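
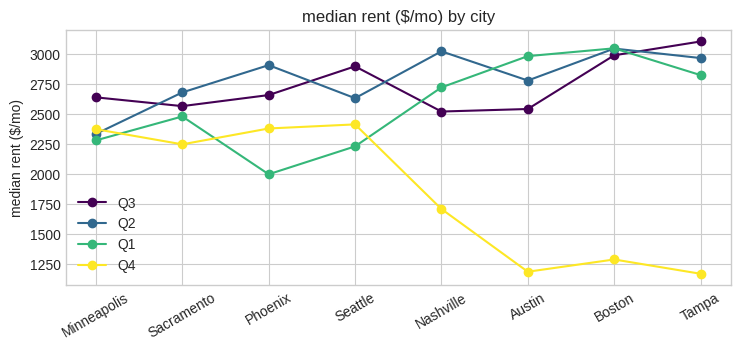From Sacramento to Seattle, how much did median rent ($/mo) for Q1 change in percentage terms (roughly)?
≈ -8.3%

Sacramento ≈ 2400, Seattle ≈ 2200; (2200 − 2400) / 2400 ≈ -8.3%.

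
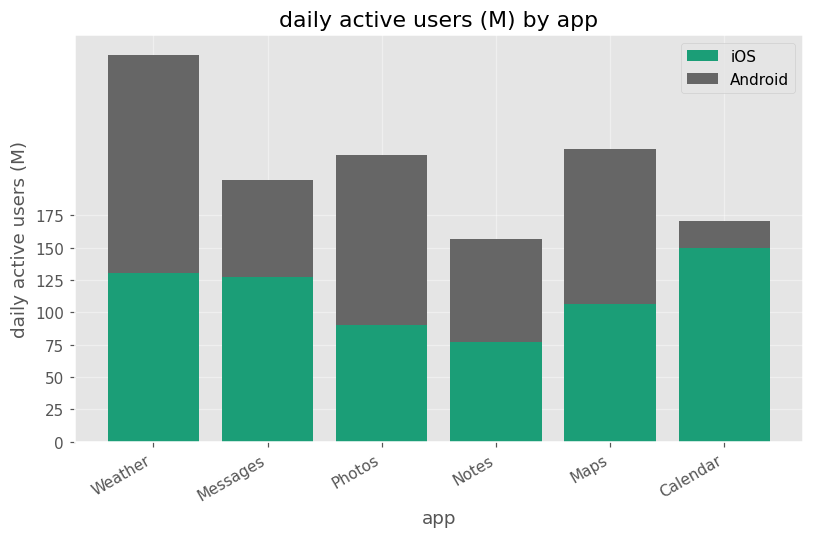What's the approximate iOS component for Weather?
iOS top ≈ 125, bottom ≈ 0; segment ≈ 125.

≈ 125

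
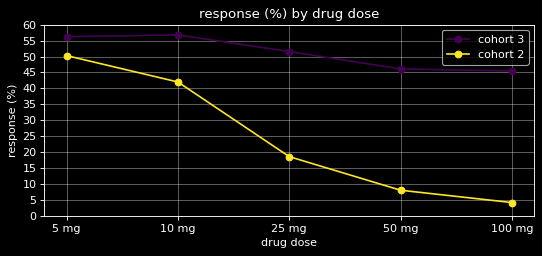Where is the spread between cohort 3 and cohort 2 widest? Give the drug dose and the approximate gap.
100 mg: cohort 3 ≈ 45, cohort 2 ≈ 5 → gap ≈ 40. Next-largest (50 mg) is only ≈ 35.

100 mg, ≈ 40 %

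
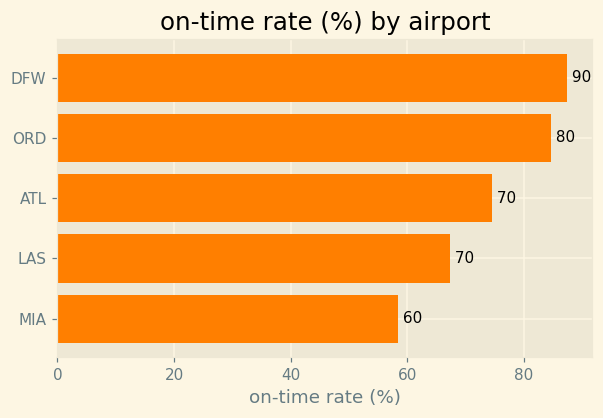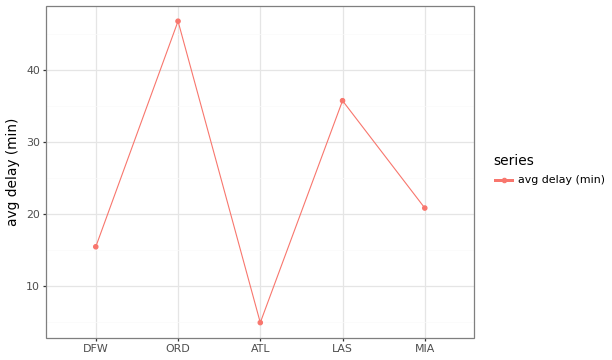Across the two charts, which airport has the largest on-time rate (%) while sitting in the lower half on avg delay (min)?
DFW

Chart 2 median avg delay (min) ≈ 20; below-median airports: DFW, ATL. Among those, DFW has the highest on-time rate (%) (≈ 90).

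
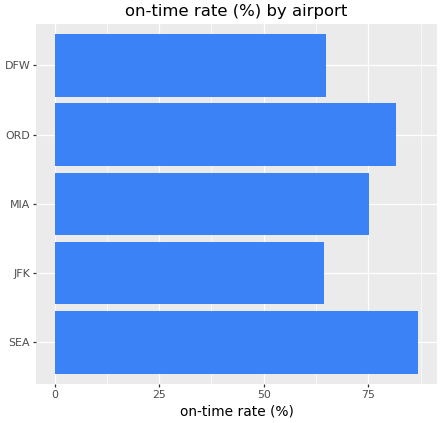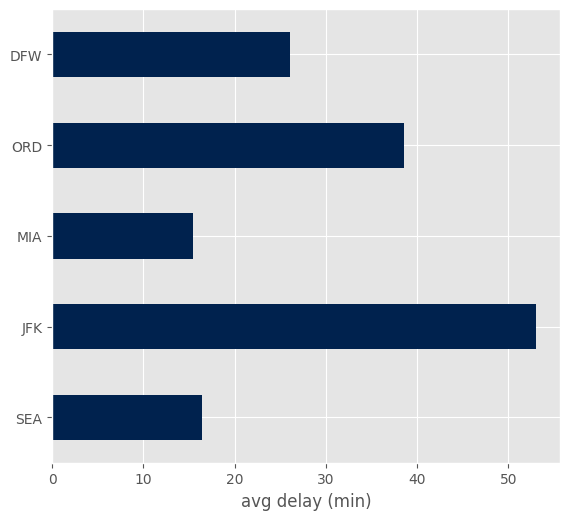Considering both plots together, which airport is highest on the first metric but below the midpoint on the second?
Chart 2 median avg delay (min) ≈ 25; below-median airports: SEA, MIA. Among those, SEA has the highest on-time rate (%) (≈ 90).

SEA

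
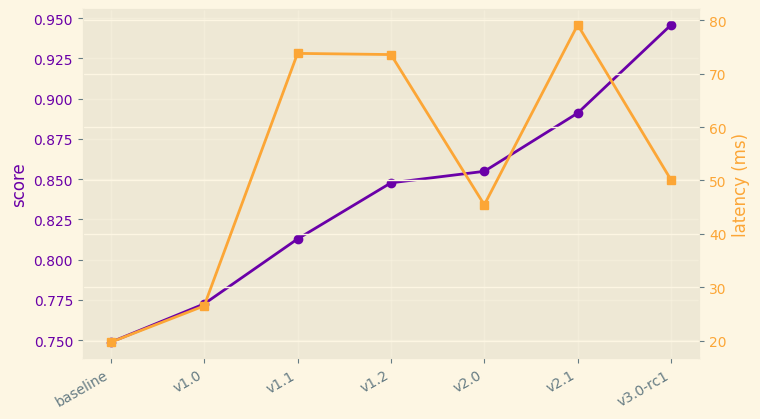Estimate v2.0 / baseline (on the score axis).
≈ 1.16×

v2.0 ≈ 0.86, baseline ≈ 0.74; 0.86/0.74 ≈ 1.16.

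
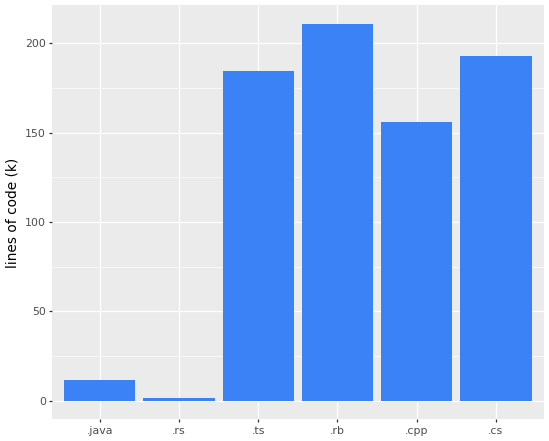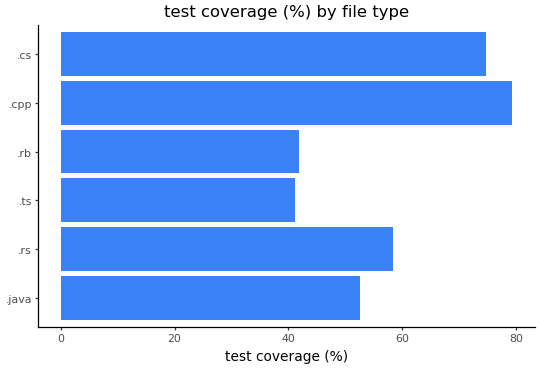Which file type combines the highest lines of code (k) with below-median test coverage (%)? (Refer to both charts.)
.rb

Chart 2 median test coverage (%) ≈ 60; below-median file types: .java, .ts, .rb. Among those, .rb has the highest lines of code (k) (≈ 220).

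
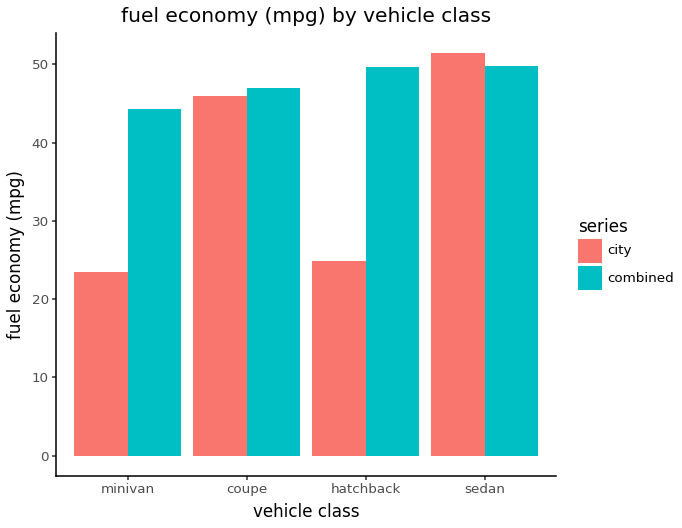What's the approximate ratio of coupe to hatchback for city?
coupe ≈ 45, hatchback ≈ 25; 45/25 ≈ 1.8.

≈ 1.8×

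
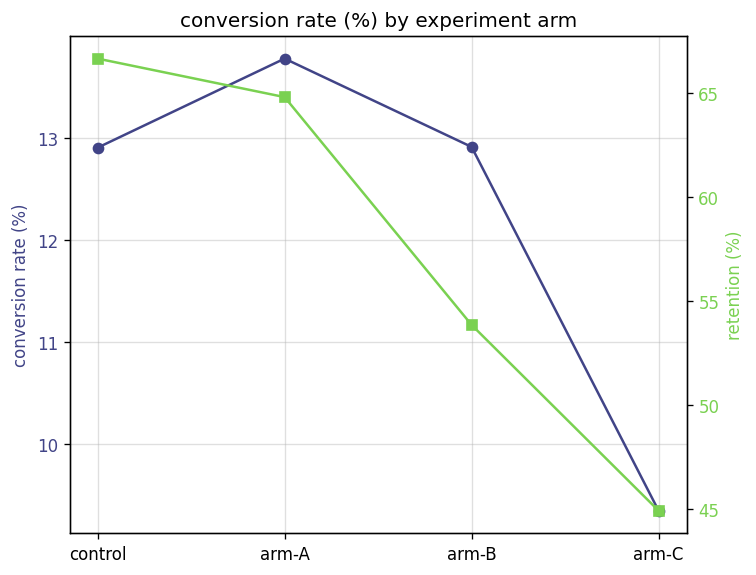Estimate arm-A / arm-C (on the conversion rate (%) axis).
arm-A ≈ 14.0, arm-C ≈ 9.5; 14.0/9.5 ≈ 1.47.

≈ 1.47×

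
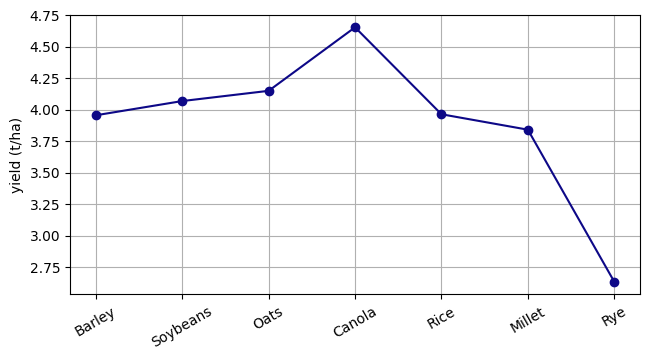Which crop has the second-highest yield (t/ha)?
Top 3: Canola ≈ 4.6, Oats ≈ 4.2, Soybeans ≈ 4.0.

Oats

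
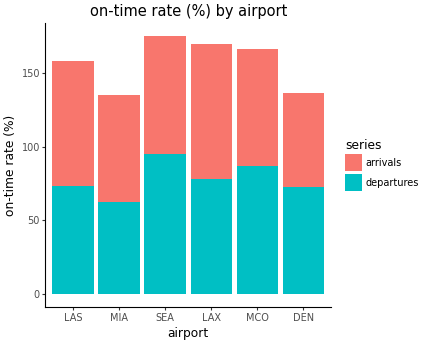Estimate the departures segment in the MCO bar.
≈ 80

departures top ≈ 80, bottom ≈ 0; segment ≈ 80.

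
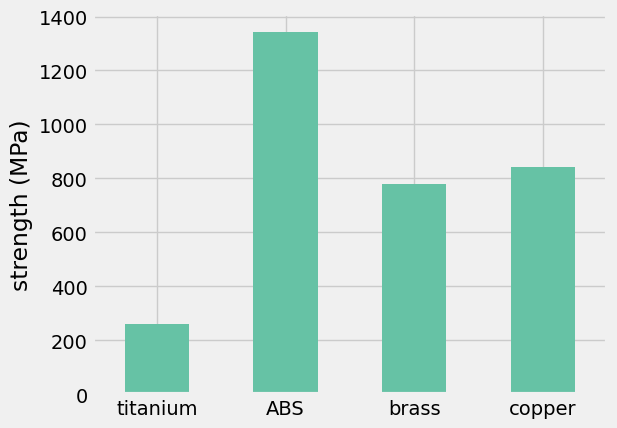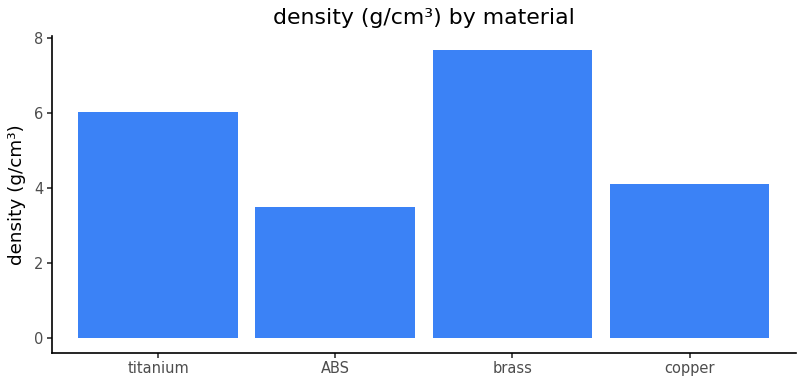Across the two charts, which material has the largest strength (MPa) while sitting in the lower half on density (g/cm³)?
Chart 2 median density (g/cm³) ≈ 5; below-median materials: ABS, copper. Among those, ABS has the highest strength (MPa) (≈ 1400).

ABS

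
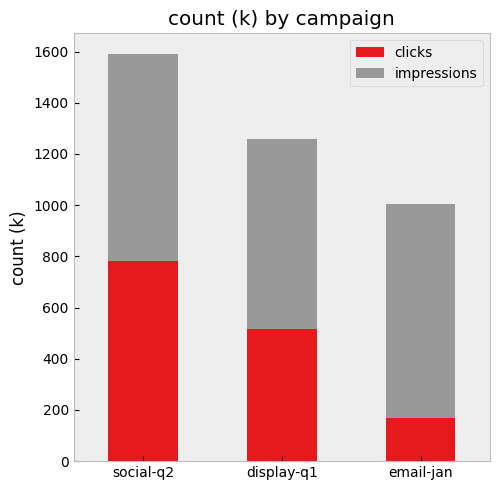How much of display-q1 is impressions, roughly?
impressions top ≈ 1200, bottom ≈ 600; segment ≈ 600.

≈ 600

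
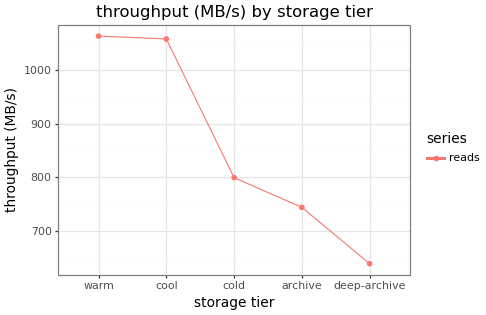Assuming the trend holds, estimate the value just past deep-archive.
≈ 575

Last three: 800, 750, 650 → slope ≈ -75/step → next ≈ 575.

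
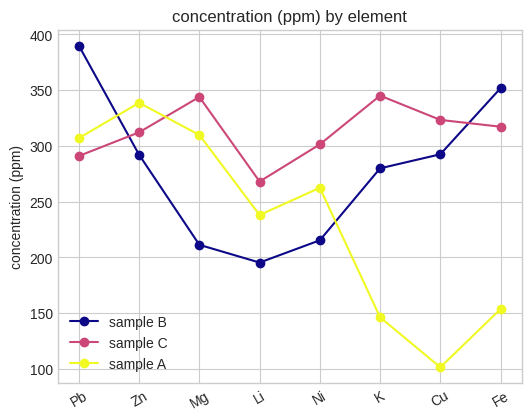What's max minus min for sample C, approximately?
Max K ≈ 350, min Li ≈ 275; range ≈ 75.

≈ 75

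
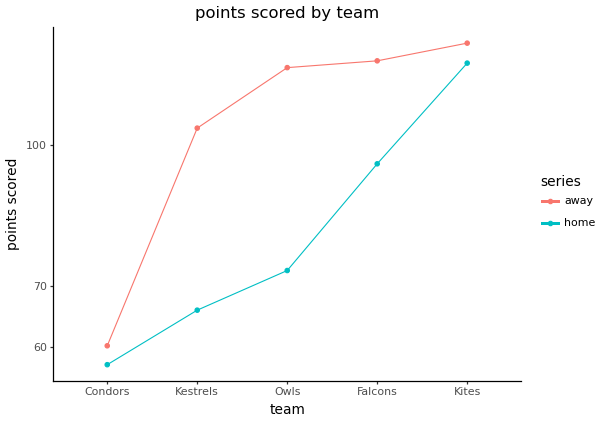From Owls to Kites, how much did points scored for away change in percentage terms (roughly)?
Owls ≈ 120, Kites ≈ 130; (130 − 120) / 120 ≈ +8.3%.

≈ +8.3%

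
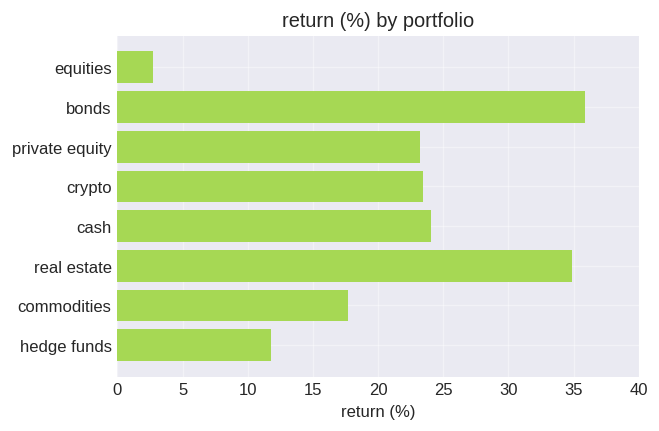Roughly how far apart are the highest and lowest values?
≈ 30

Max bonds ≈ 35, min equities ≈ 5; range ≈ 30.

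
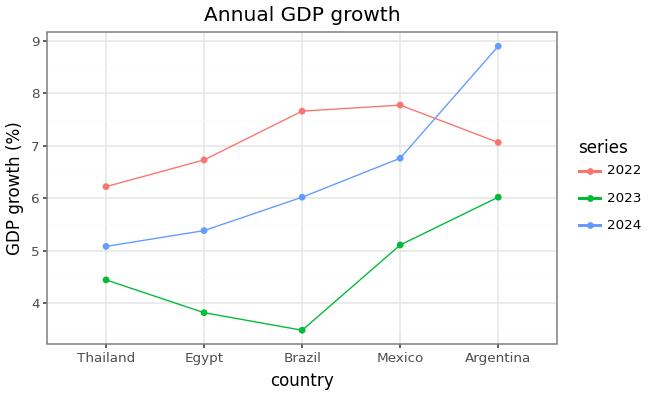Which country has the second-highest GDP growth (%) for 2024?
Top 3 for 2024: Argentina ≈ 9.0, Mexico ≈ 7.0, Brazil ≈ 6.0.

Mexico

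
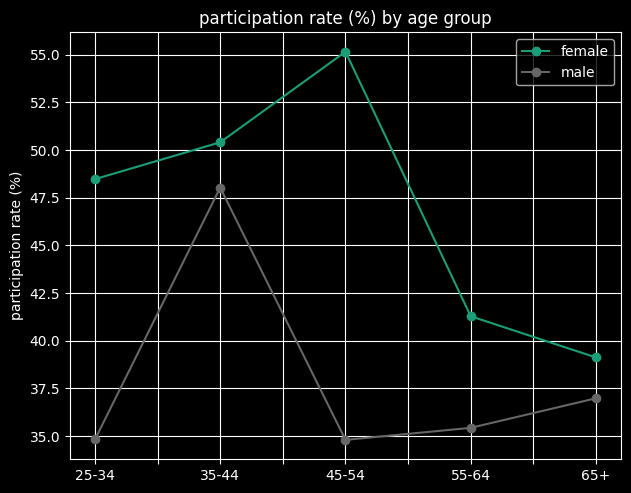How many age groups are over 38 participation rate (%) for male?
1

Above 38: 35-44.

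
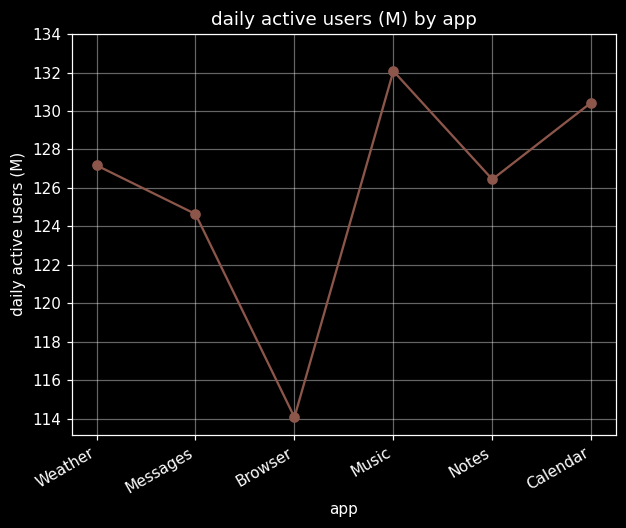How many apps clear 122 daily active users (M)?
Above 122: Weather, Messages, Music, Notes, Calendar.

5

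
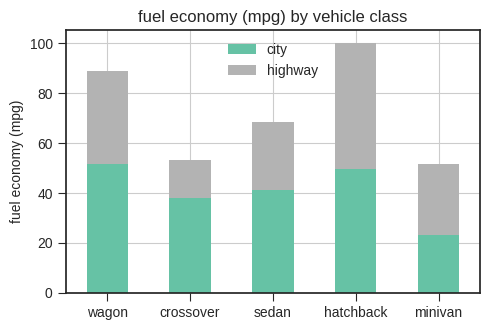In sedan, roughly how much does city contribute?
≈ 40

city top ≈ 40, bottom ≈ 0; segment ≈ 40.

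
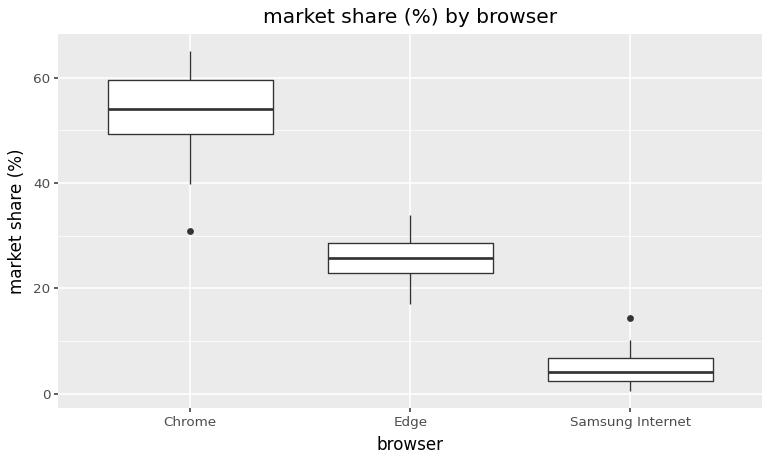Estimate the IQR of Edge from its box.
Q3 ≈ 30, Q1 ≈ 25; IQR ≈ 5.

≈ 5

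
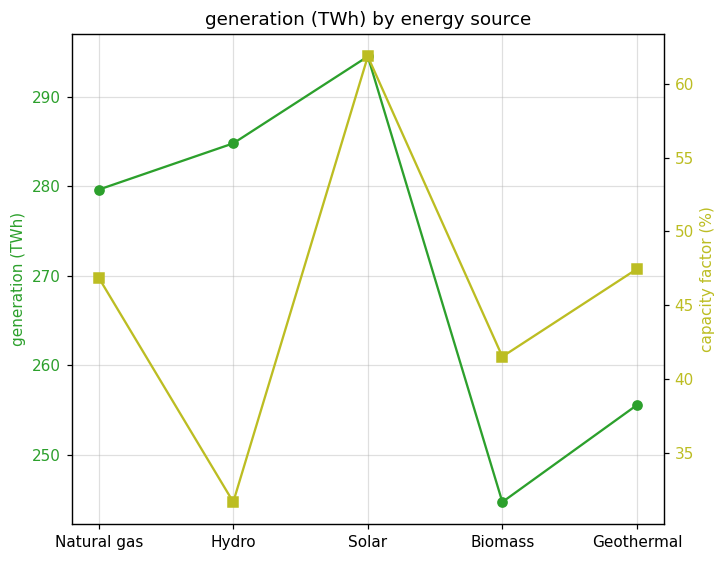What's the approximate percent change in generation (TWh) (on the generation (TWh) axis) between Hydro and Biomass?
Hydro ≈ 285, Biomass ≈ 245; (245 − 285) / 285 ≈ -14%.

≈ -14%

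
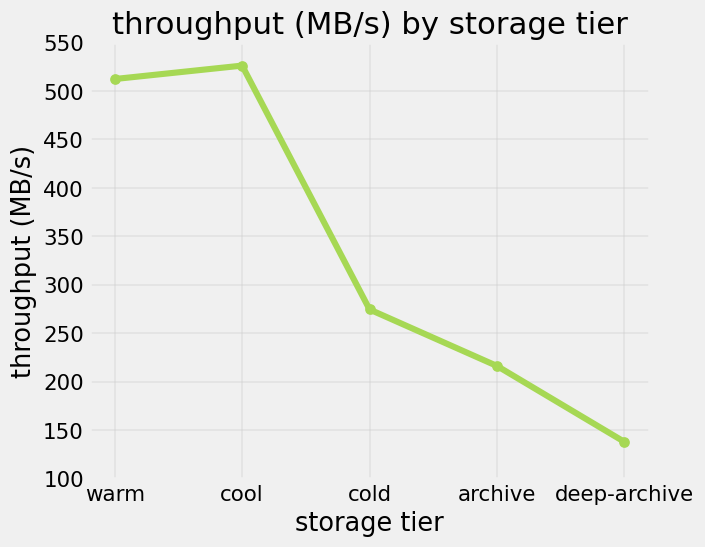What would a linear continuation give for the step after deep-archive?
≈ 100

Last three: 250, 200, 150 → slope ≈ -50/step → next ≈ 100.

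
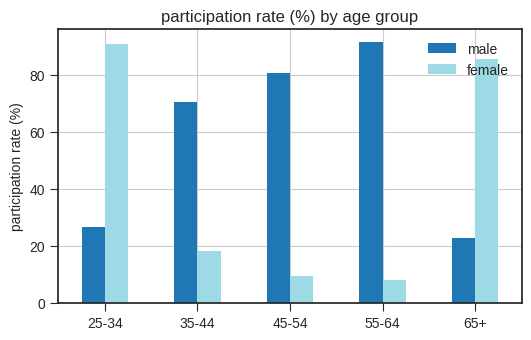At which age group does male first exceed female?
35-44

25-34: male ≈ 30 vs female ≈ 90 (not yet); 35-44: male ≈ 70 vs female ≈ 20 (first crossover).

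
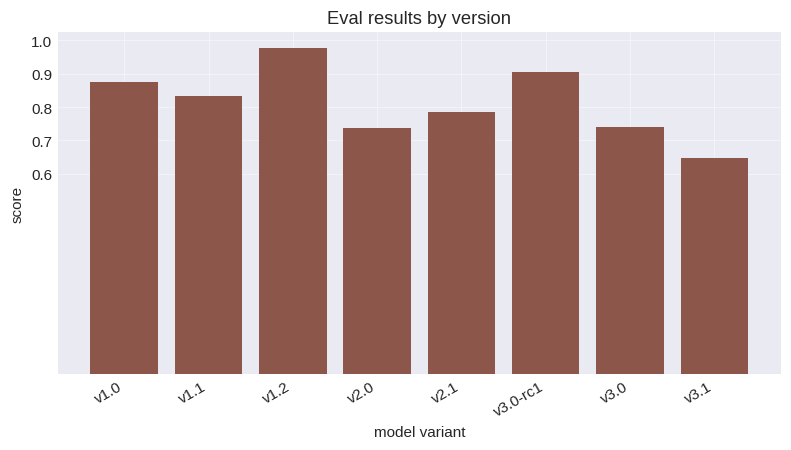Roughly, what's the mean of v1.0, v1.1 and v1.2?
(0.9 + 0.8 + 1.0) / 3 ≈ 0.9.

≈ 0.9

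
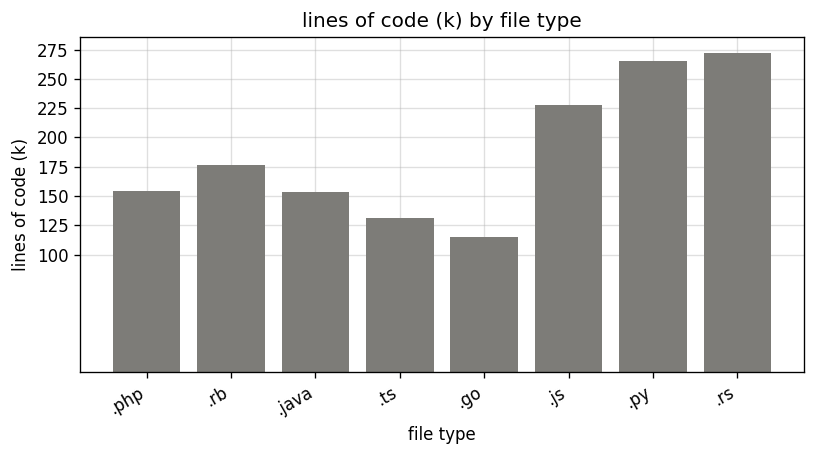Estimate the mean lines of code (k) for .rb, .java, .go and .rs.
≈ 181

(175 + 150 + 125 + 275) / 4 ≈ 181.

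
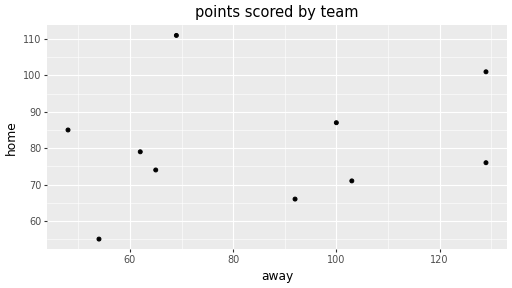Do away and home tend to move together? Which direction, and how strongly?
no clear correlation

Points are roughly uncorrelated; weak (|r| ≈ 0.2).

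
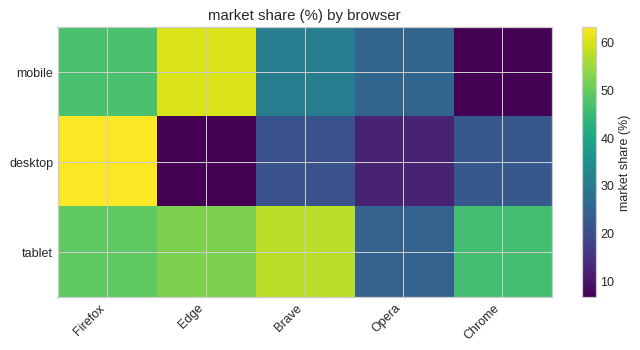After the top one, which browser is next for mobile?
Firefox

Top 3 for mobile: Edge ≈ 60, Firefox ≈ 45, Brave ≈ 30.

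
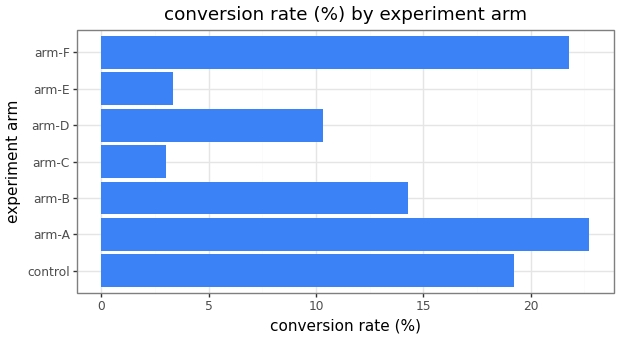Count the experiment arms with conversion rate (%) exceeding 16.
Above 16: control, arm-A, arm-F.

3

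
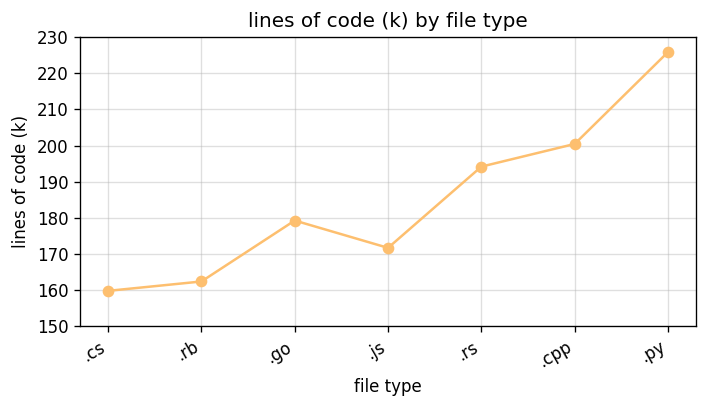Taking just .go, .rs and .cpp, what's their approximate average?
(180 + 190 + 200) / 3 ≈ 190.

≈ 190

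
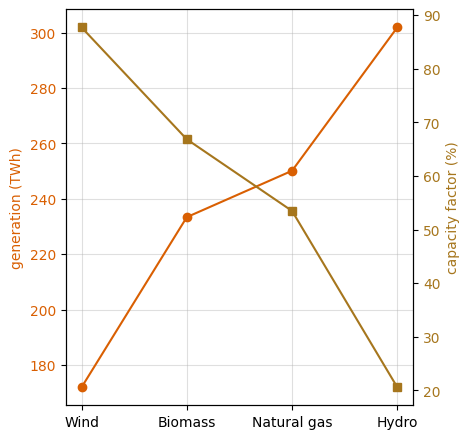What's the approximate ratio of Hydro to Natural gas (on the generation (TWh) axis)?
≈ 1.15×

Hydro ≈ 300, Natural gas ≈ 260; 300/260 ≈ 1.15.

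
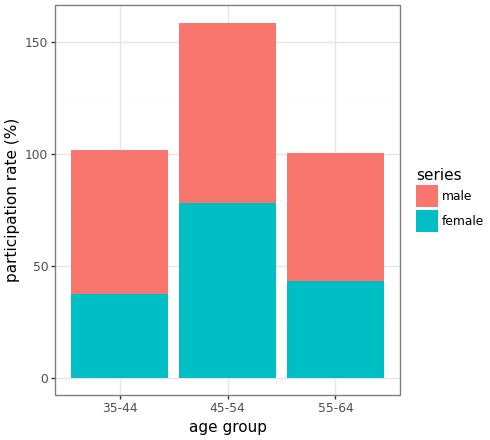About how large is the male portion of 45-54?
≈ 80

male top ≈ 160, bottom ≈ 80; segment ≈ 80.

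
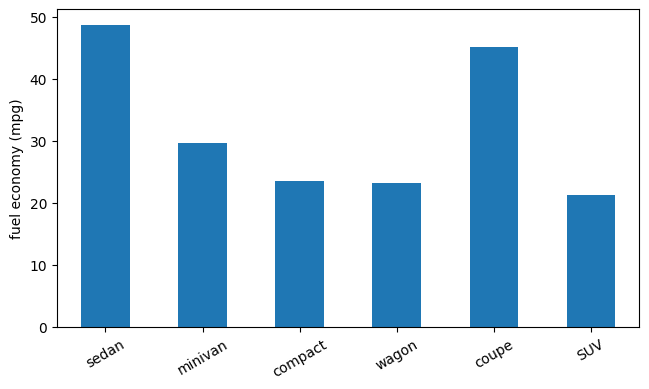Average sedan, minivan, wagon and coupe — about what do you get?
(50 + 30 + 25 + 45) / 4 ≈ 38.

≈ 38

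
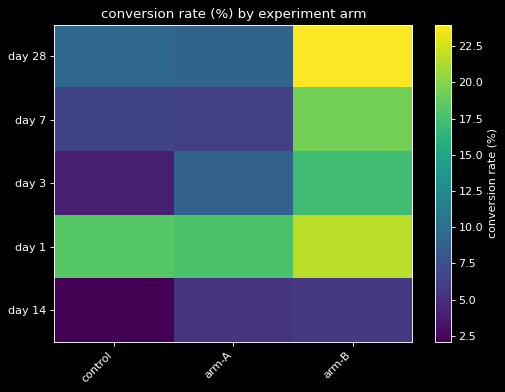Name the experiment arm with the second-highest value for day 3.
Top 3 for day 3: arm-B ≈ 18, arm-A ≈ 8, control ≈ 4.

arm-A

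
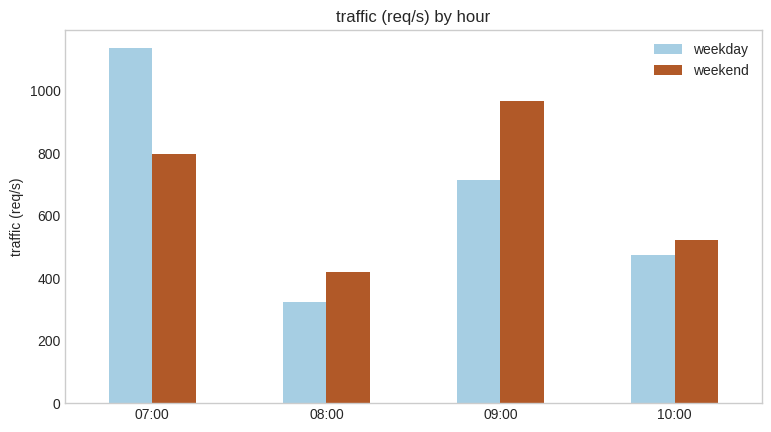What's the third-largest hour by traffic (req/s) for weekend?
10:00

Top 4 for weekend: 09:00 ≈ 1000, 07:00 ≈ 800, 10:00 ≈ 500, 08:00 ≈ 400.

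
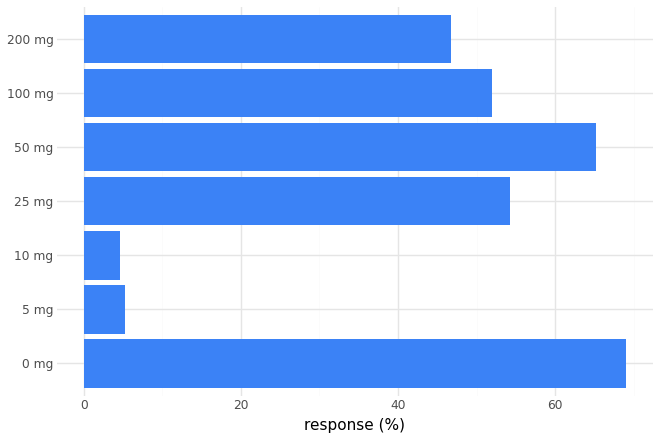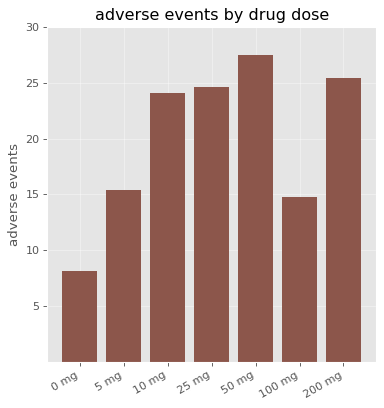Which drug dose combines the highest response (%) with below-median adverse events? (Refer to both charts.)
Chart 2 median adverse events ≈ 25; below-median drug doses: 0 mg, 5 mg, 100 mg. Among those, 0 mg has the highest response (%) (≈ 70).

0 mg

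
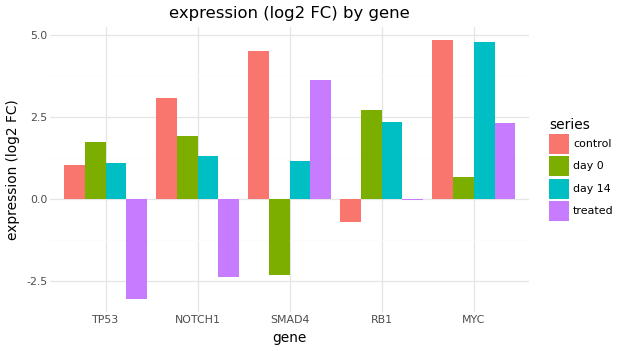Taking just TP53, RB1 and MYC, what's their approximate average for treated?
(-3 + 0 + 2) / 3 ≈ 0.

≈ 0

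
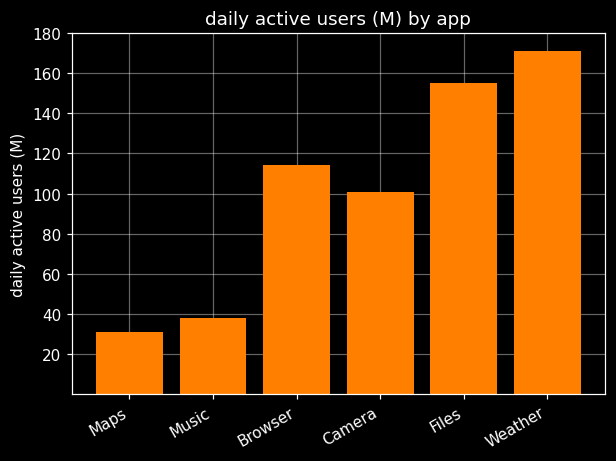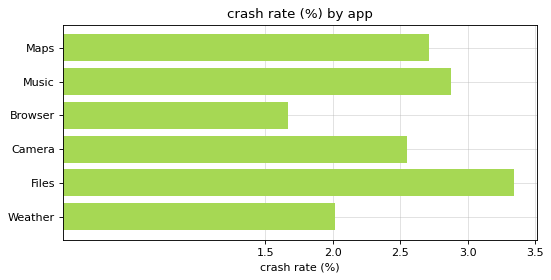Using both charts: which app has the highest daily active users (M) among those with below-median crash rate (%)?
Weather

Chart 2 median crash rate (%) ≈ 2.5; below-median apps: Browser, Camera, Weather. Among those, Weather has the highest daily active users (M) (≈ 180).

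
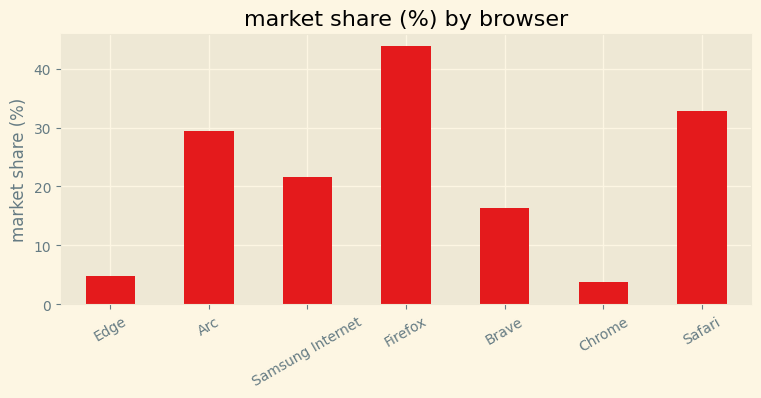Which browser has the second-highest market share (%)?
Top 3: Firefox ≈ 45, Safari ≈ 35, Arc ≈ 30.

Safari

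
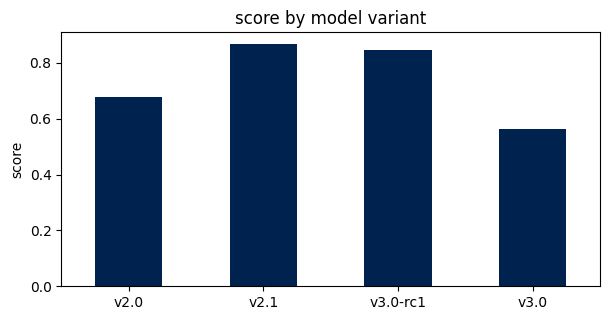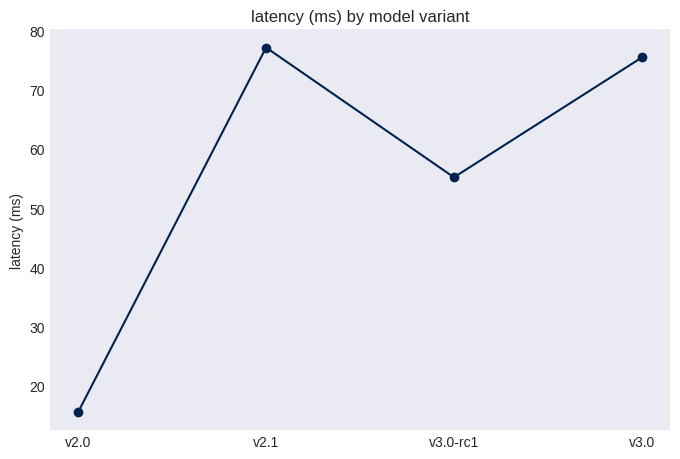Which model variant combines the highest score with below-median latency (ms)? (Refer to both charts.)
Chart 2 median latency (ms) ≈ 70; below-median model variants: v2.0, v3.0-rc1. Among those, v3.0-rc1 has the highest score (≈ 0.8).

v3.0-rc1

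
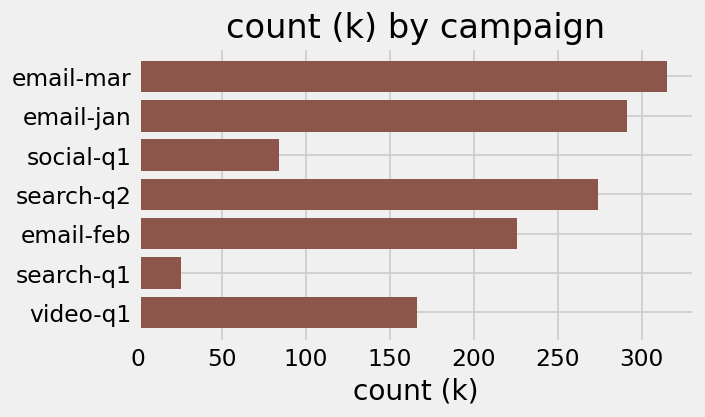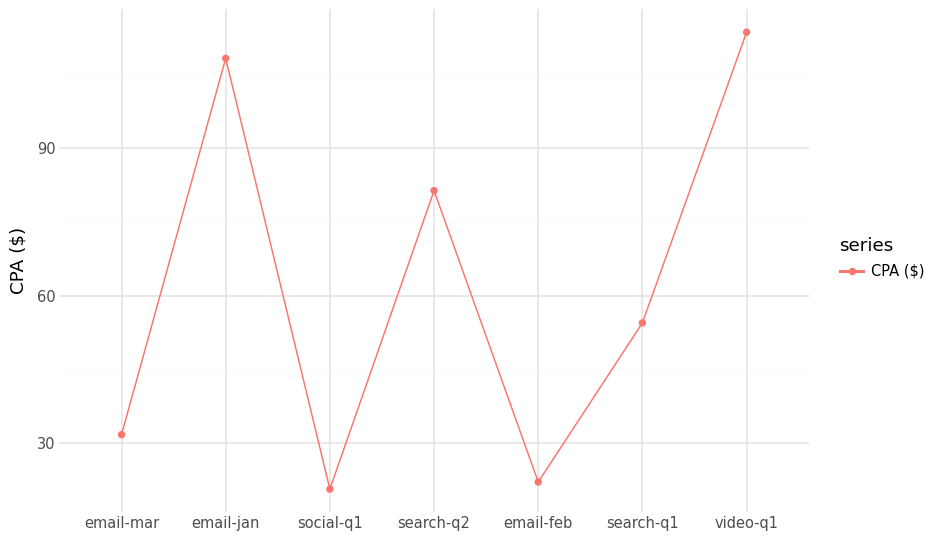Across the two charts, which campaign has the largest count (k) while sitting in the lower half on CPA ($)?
email-mar

Chart 2 median CPA ($) ≈ 60; below-median campaigns: email-mar, social-q1, email-feb. Among those, email-mar has the highest count (k) (≈ 300).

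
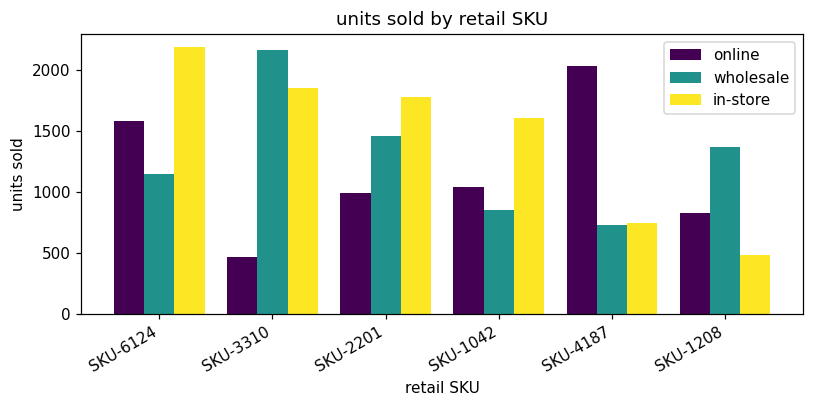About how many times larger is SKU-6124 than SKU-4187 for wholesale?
SKU-6124 ≈ 1200, SKU-4187 ≈ 800; 1200/800 ≈ 1.5.

≈ 1.5×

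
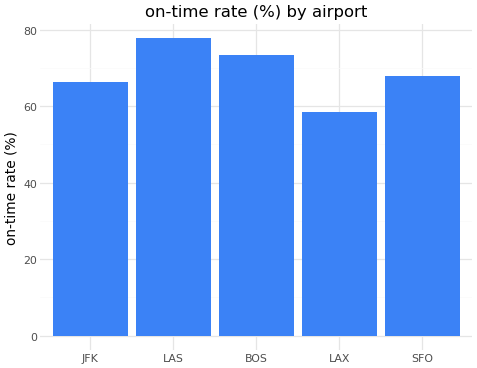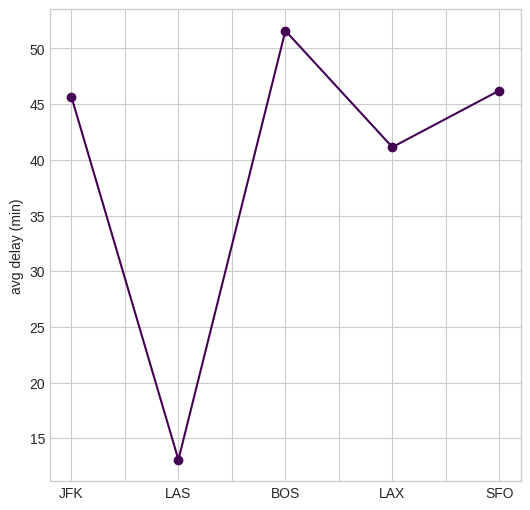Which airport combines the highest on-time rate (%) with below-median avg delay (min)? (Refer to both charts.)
LAS

Chart 2 median avg delay (min) ≈ 45; below-median airports: LAS, LAX. Among those, LAS has the highest on-time rate (%) (≈ 80).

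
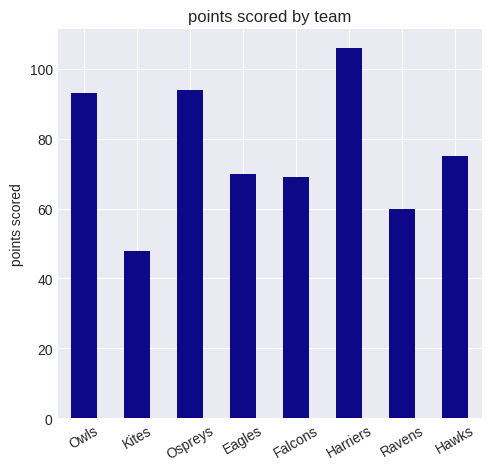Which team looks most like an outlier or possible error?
Harriers

Harriers ≈ 110; the rest sit between ≈ 50 and ≈ 90.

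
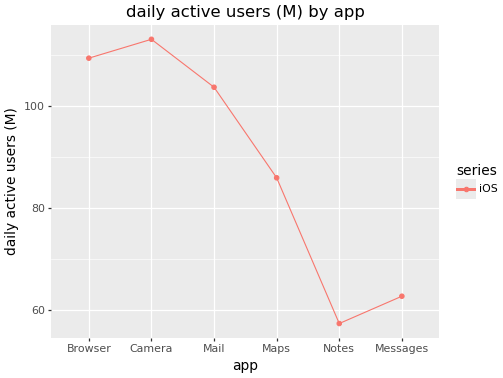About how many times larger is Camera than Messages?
Camera ≈ 115, Messages ≈ 65; 115/65 ≈ 1.77.

≈ 1.77×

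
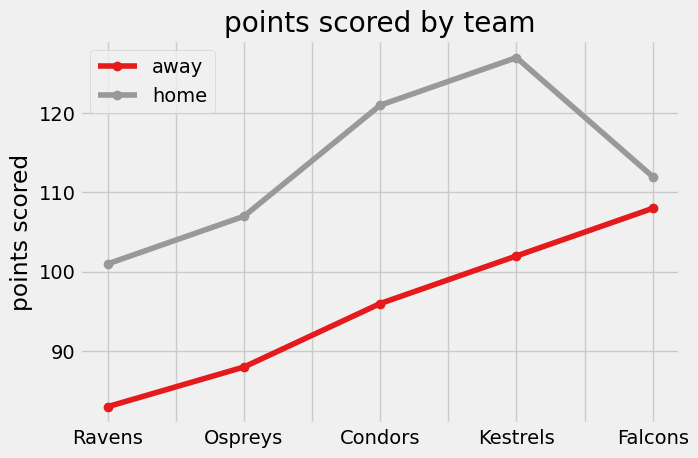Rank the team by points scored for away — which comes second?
Kestrels

Top 3 for away: Falcons ≈ 110, Kestrels ≈ 100, Condors ≈ 95.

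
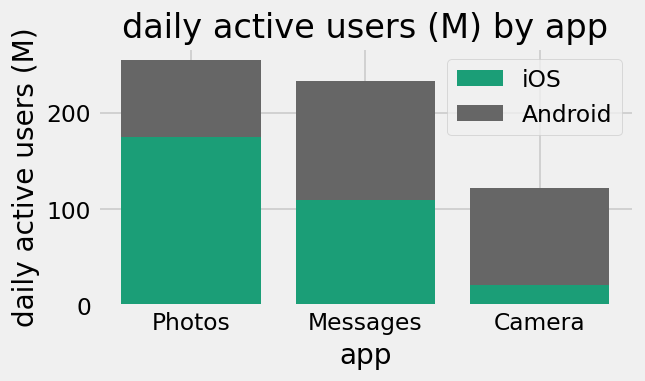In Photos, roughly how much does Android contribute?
≈ 75

Android top ≈ 250, bottom ≈ 175; segment ≈ 75.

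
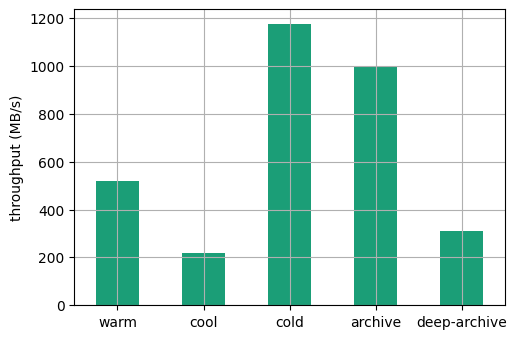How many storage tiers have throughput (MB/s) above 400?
3

Above 400: warm, cold, archive.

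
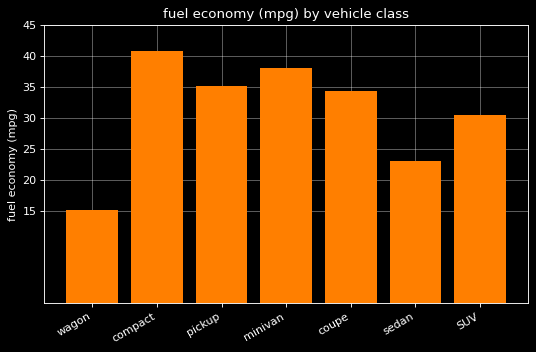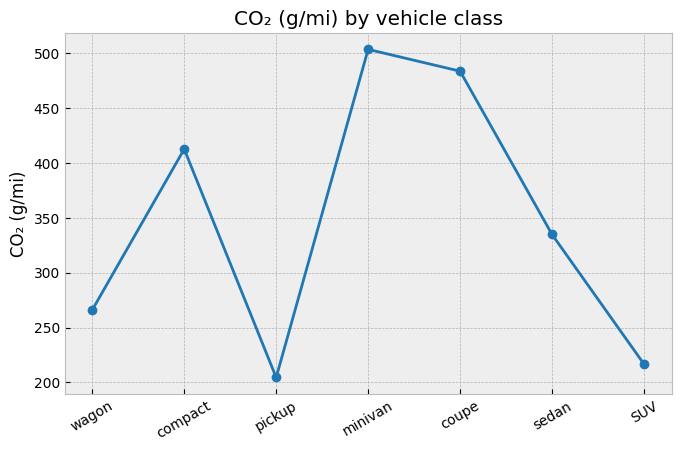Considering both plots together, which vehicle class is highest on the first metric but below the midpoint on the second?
pickup

Chart 2 median CO₂ (g/mi) ≈ 350; below-median vehicle classes: wagon, pickup, SUV. Among those, pickup has the highest fuel economy (mpg) (≈ 35).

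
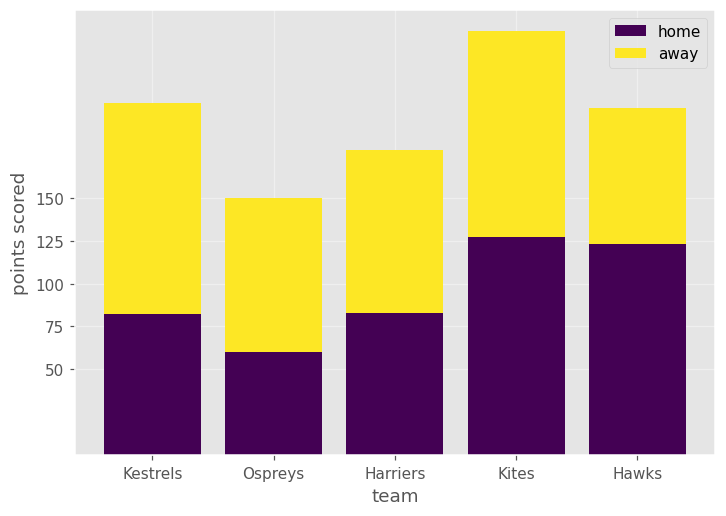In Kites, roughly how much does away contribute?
≈ 125

away top ≈ 250, bottom ≈ 125; segment ≈ 125.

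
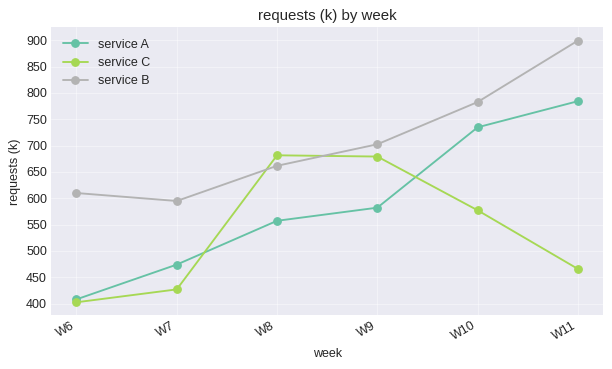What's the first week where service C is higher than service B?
W8

W7: service C ≈ 450 vs service B ≈ 600 (not yet); W8: service C ≈ 700 vs service B ≈ 650 (first crossover).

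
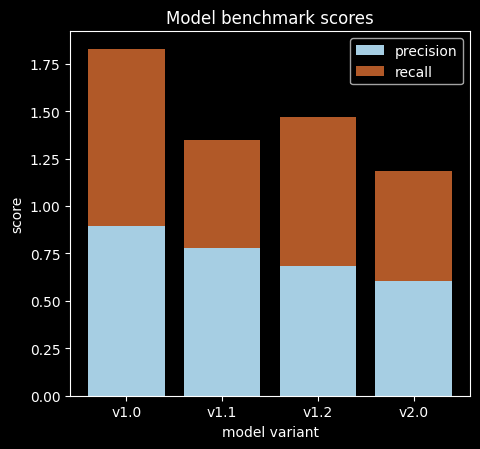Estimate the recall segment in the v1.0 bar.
≈ 1.0

recall top ≈ 1.8, bottom ≈ 0.8; segment ≈ 1.0.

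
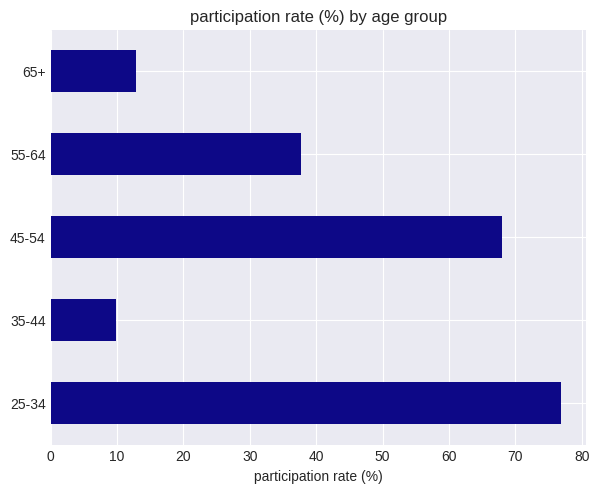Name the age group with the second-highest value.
45-54

Top 3: 25-34 ≈ 80, 45-54 ≈ 70, 55-64 ≈ 40.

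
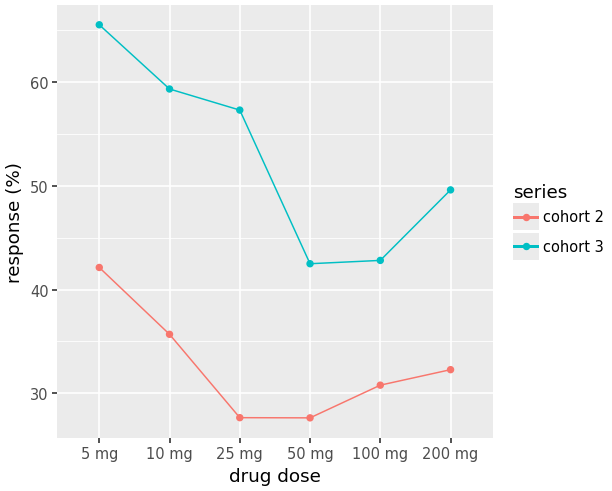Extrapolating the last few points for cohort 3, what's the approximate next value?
≈ 55

Last three: 40, 45, 50 → slope ≈ 5/step → next ≈ 55.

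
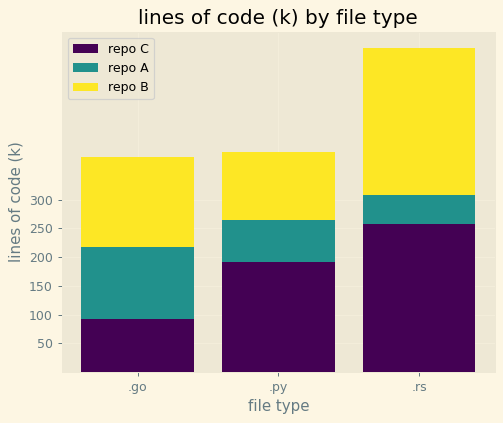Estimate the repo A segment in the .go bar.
repo A top ≈ 200, bottom ≈ 100; segment ≈ 100.

≈ 100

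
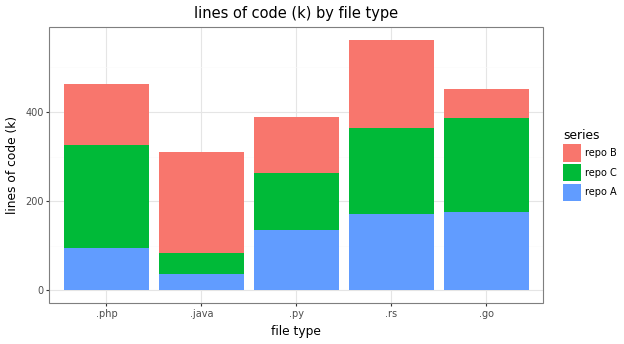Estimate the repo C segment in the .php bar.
repo C top ≈ 350, bottom ≈ 100; segment ≈ 250.

≈ 250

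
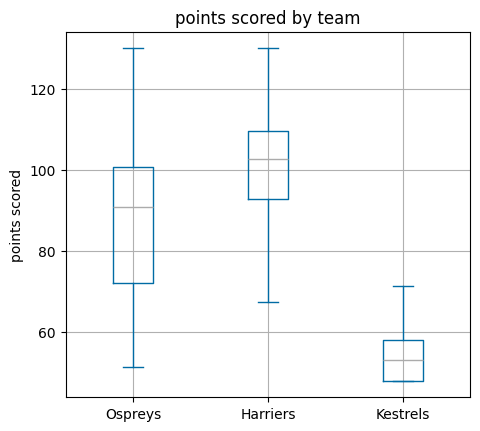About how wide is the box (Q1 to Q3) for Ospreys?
≈ 30

Q3 ≈ 100, Q1 ≈ 70; IQR ≈ 30.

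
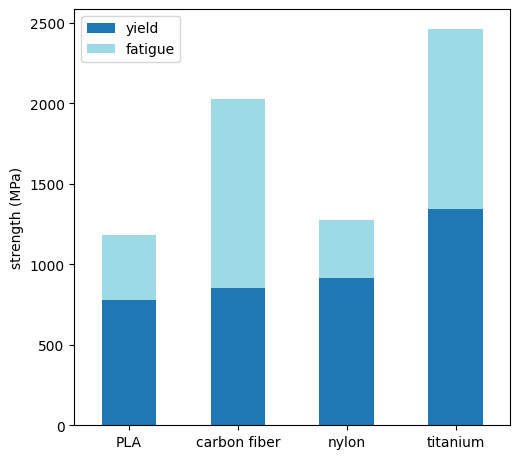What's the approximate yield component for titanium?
yield top ≈ 1500, bottom ≈ 0; segment ≈ 1500.

≈ 1500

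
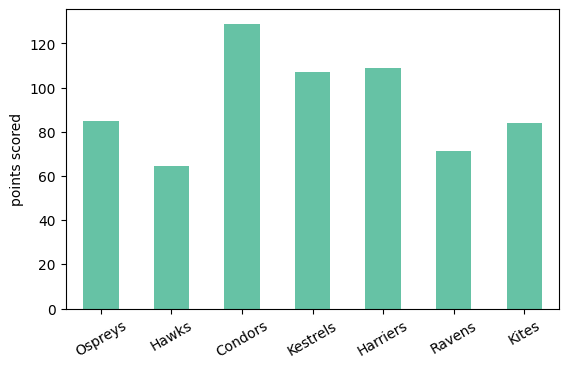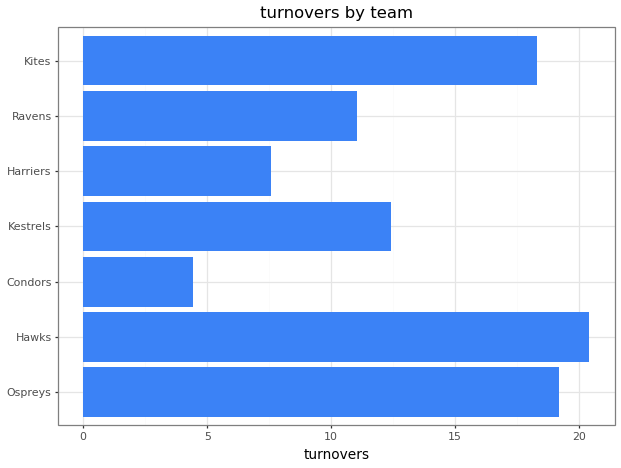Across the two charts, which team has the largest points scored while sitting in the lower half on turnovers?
Chart 2 median turnovers ≈ 12; below-median teams: Condors, Harriers, Ravens. Among those, Condors has the highest points scored (≈ 120).

Condors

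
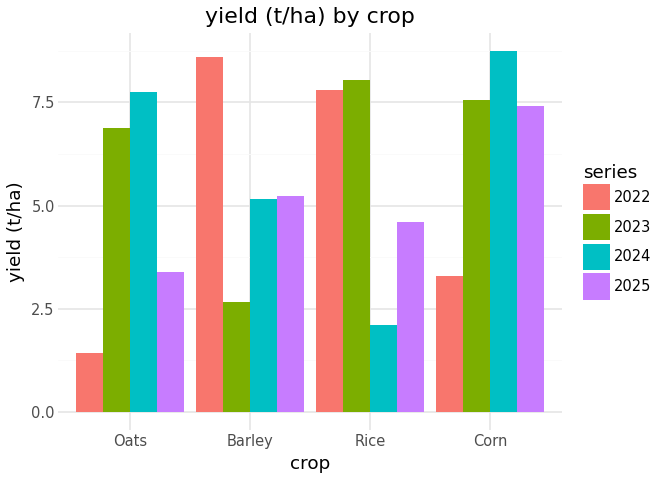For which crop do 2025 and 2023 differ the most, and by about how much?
Oats, ≈ 4 t/ha

Oats: 2025 ≈ 3, 2023 ≈ 7 → gap ≈ 4. Next-largest (Rice) is only ≈ 3.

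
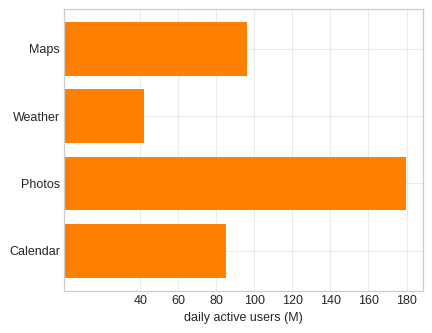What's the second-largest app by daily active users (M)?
Top 3: Photos ≈ 180, Maps ≈ 100, Calendar ≈ 80.

Maps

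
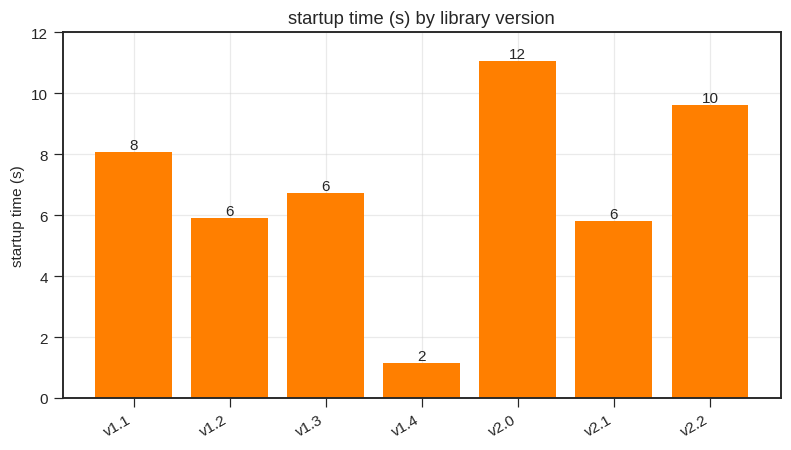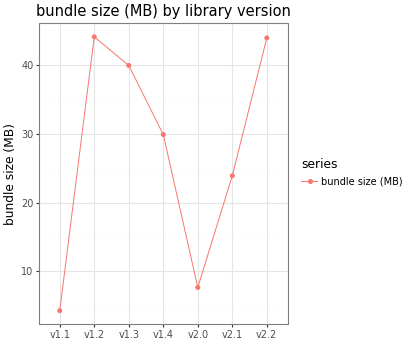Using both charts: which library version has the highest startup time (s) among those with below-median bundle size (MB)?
v2.0

Chart 2 median bundle size (MB) ≈ 30; below-median library versions: v1.1, v2.0, v2.1. Among those, v2.0 has the highest startup time (s) (≈ 12).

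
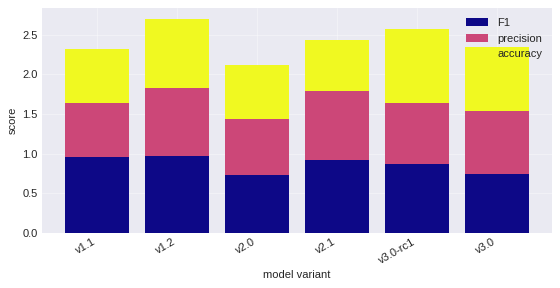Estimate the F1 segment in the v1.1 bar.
≈ 1.0

F1 top ≈ 1.0, bottom ≈ 0.0; segment ≈ 1.0.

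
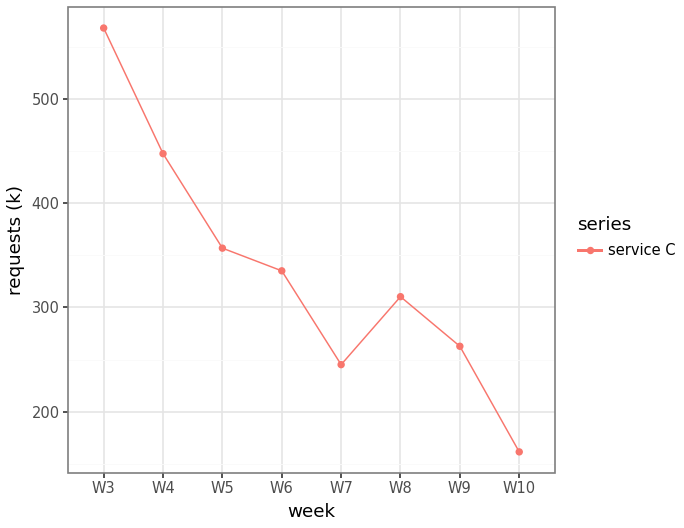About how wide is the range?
≈ 400

Max W3 ≈ 550, min W10 ≈ 150; range ≈ 400.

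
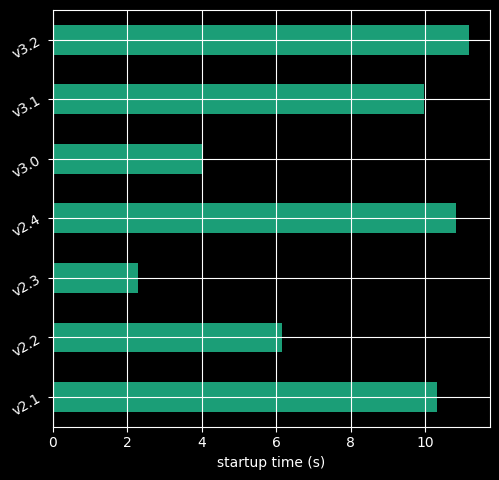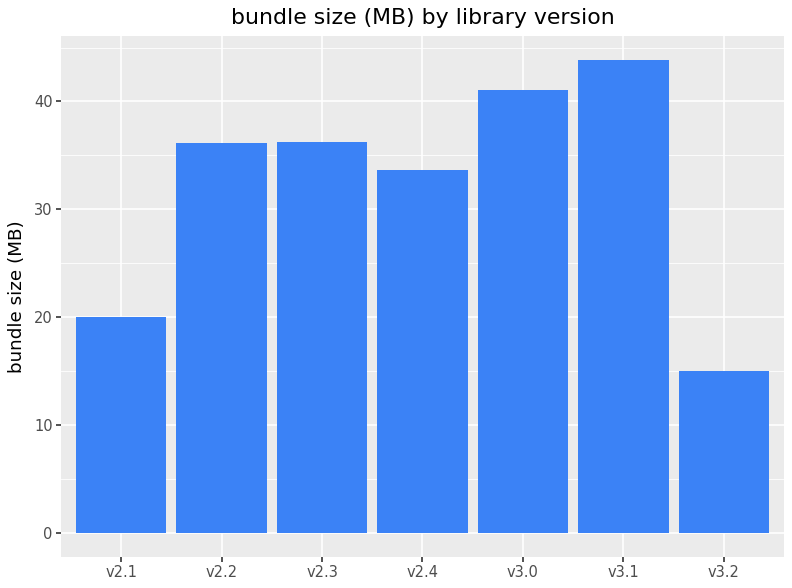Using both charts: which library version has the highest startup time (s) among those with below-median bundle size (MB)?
Chart 2 median bundle size (MB) ≈ 35; below-median library versions: v2.1, v2.4, v3.2. Among those, v3.2 has the highest startup time (s) (≈ 12).

v3.2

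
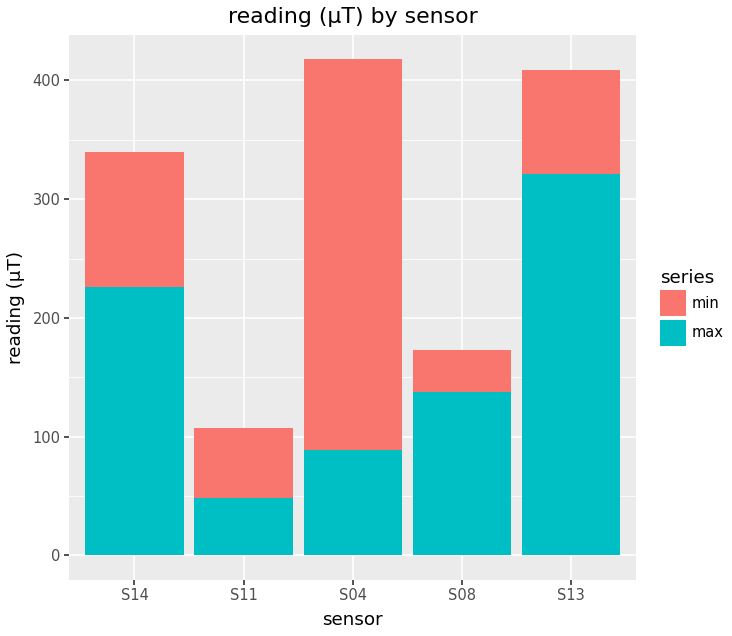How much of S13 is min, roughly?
min top ≈ 400, bottom ≈ 300; segment ≈ 100.

≈ 100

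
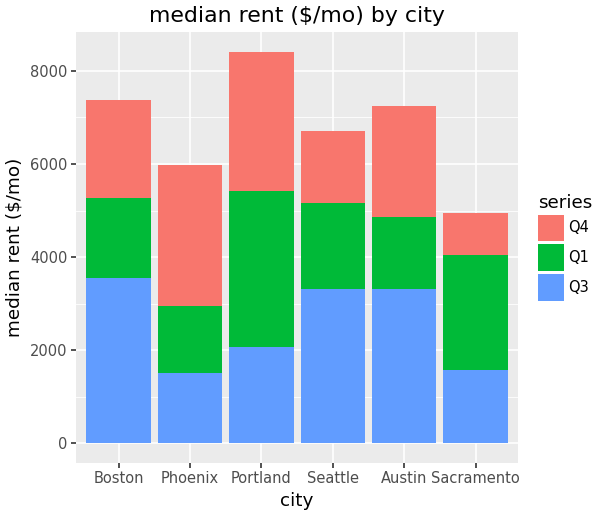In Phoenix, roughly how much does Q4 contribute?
Q4 top ≈ 6000, bottom ≈ 3000; segment ≈ 3000.

≈ 3000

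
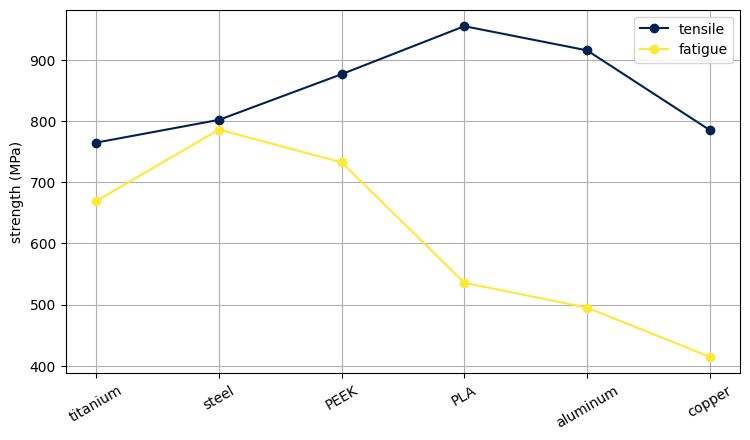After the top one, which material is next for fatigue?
Top 3 for fatigue: steel ≈ 800, PEEK ≈ 750, titanium ≈ 650.

PEEK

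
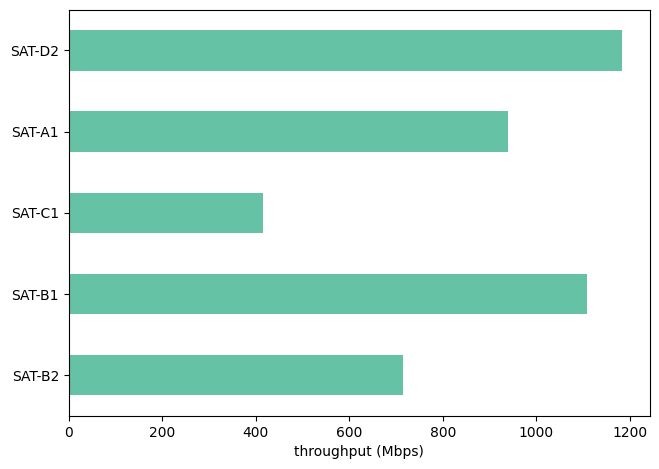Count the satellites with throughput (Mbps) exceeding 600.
Above 600: SAT-B2, SAT-B1, SAT-A1, SAT-D2.

4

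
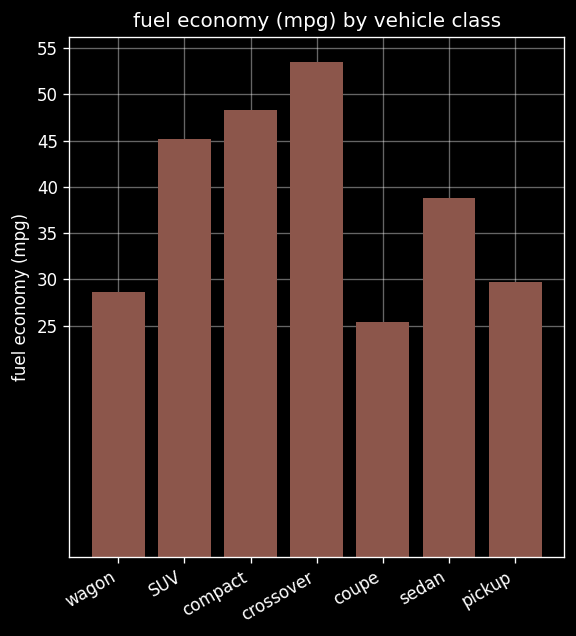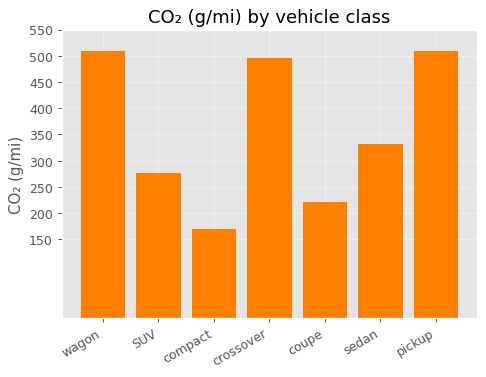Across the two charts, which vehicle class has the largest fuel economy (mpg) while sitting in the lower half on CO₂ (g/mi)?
compact

Chart 2 median CO₂ (g/mi) ≈ 350; below-median vehicle classes: SUV, compact, coupe. Among those, compact has the highest fuel economy (mpg) (≈ 50).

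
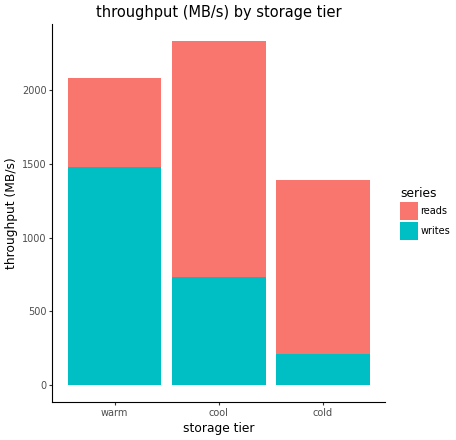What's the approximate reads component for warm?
≈ 600

reads top ≈ 2000, bottom ≈ 1400; segment ≈ 600.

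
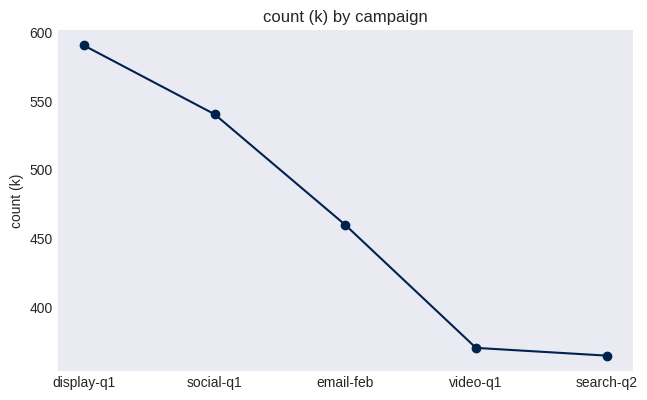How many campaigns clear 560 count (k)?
Above 560: display-q1.

1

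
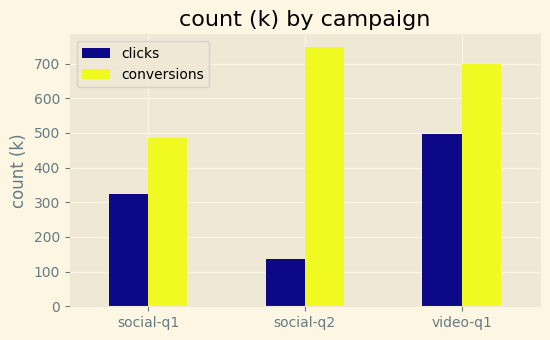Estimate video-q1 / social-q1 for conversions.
video-q1 ≈ 700, social-q1 ≈ 500; 700/500 ≈ 1.4.

≈ 1.4×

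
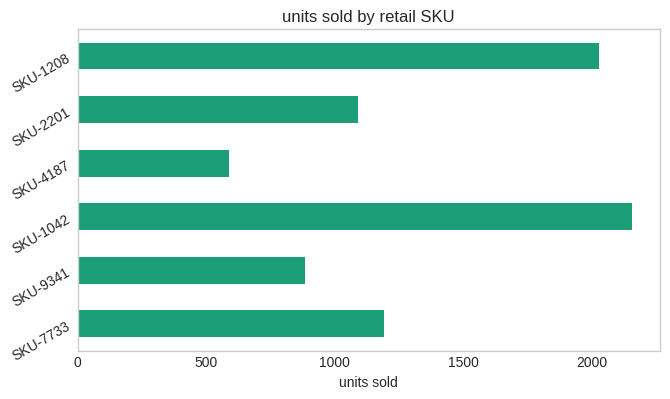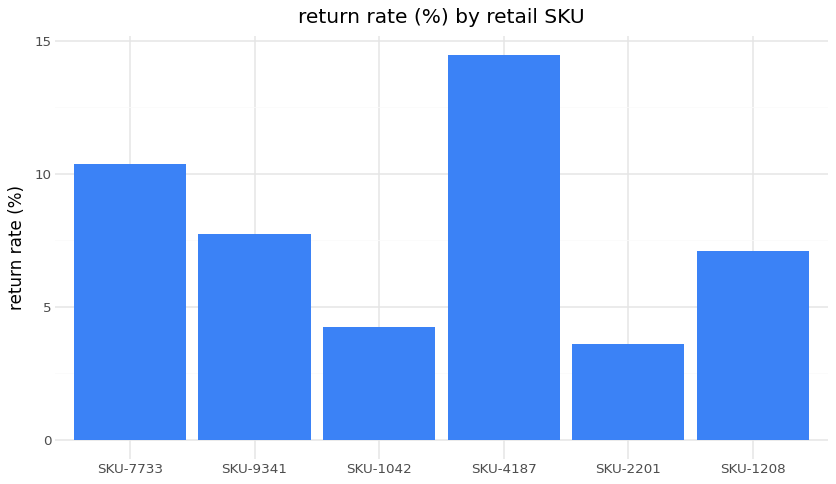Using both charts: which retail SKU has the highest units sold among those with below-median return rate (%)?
SKU-1042

Chart 2 median return rate (%) ≈ 8; below-median retail SKUs: SKU-1042, SKU-2201, SKU-1208. Among those, SKU-1042 has the highest units sold (≈ 2200).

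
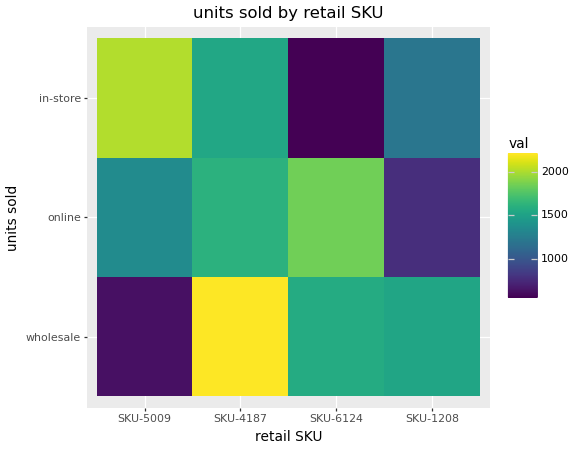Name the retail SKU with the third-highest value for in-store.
Top 4 for in-store: SKU-5009 ≈ 2000, SKU-4187 ≈ 1600, SKU-1208 ≈ 1200, SKU-6124 ≈ 600.

SKU-1208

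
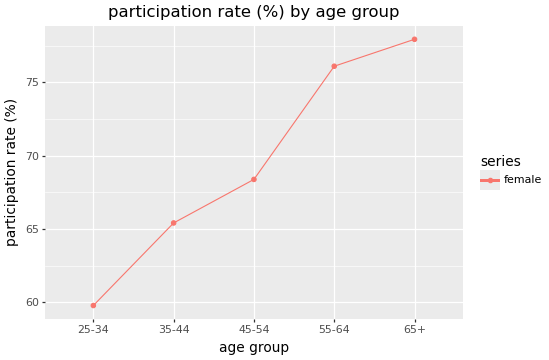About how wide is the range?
≈ 18

Max 65+ ≈ 78, min 25-34 ≈ 60; range ≈ 18.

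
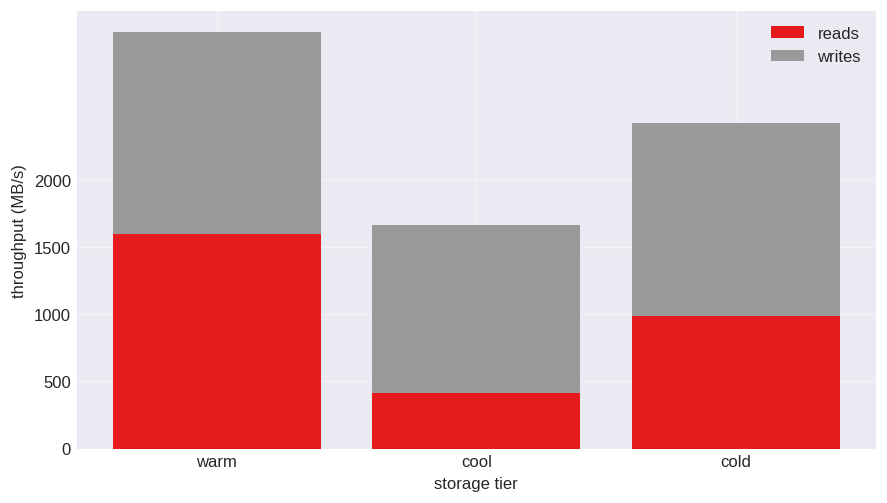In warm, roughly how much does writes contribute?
writes top ≈ 3000, bottom ≈ 1500; segment ≈ 1500.

≈ 1500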